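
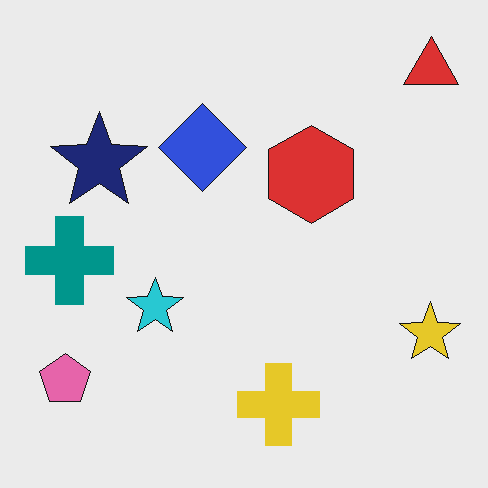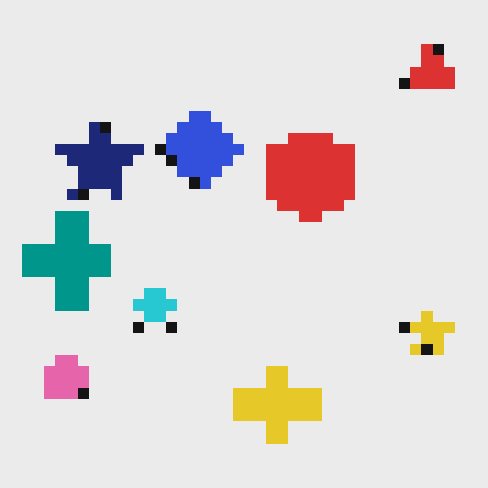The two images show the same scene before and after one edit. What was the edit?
Heavily pixelated into large blocks.

Shapes are reduced to large square blocks; fine edges and outlines are lost — a downscale-then-upscale (mosaic) effect.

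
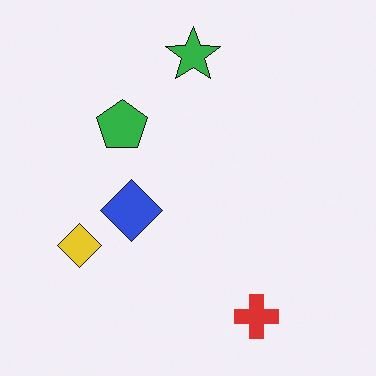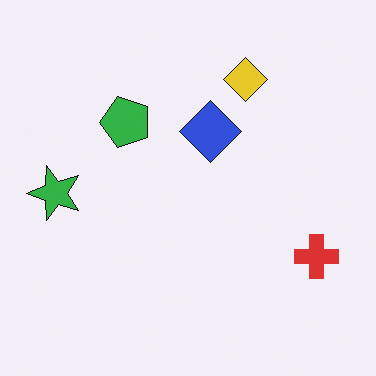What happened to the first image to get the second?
It was transposed (reflected across the top-left ↔ bottom-right diagonal).

Shapes have swapped their row and column positions — what was in the top-right is now in the bottom-left — a diagonal reflection.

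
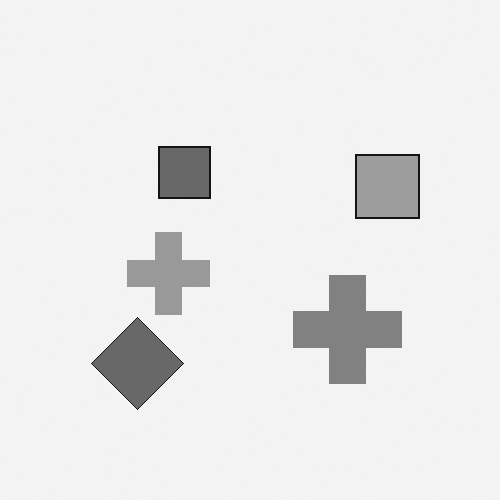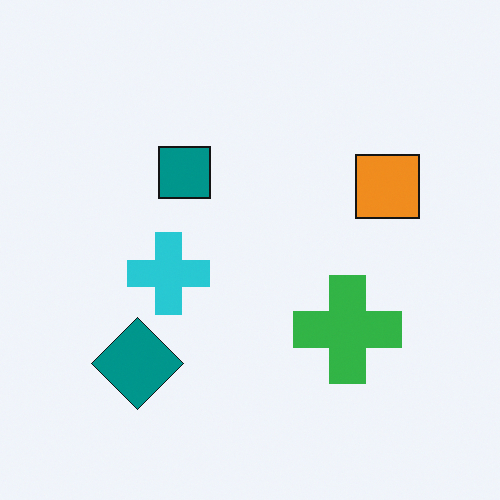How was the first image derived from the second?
This is the original image converted to grayscale.

All color is removed — every shape is now a shade of grey.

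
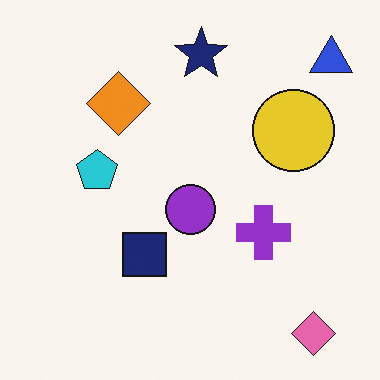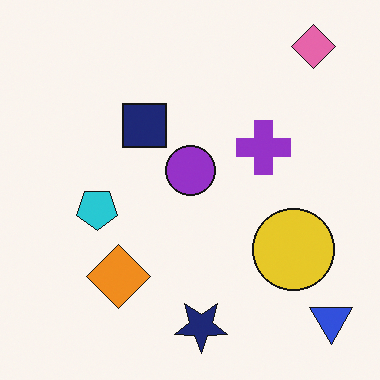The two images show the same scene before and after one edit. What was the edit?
The image was flipped vertically (top ↔ bottom).

The pink diamond is in the bottom-right of the first image and the top-right of the second — shapes on opposite sides of the horizontal midline have swapped in a mirror flip.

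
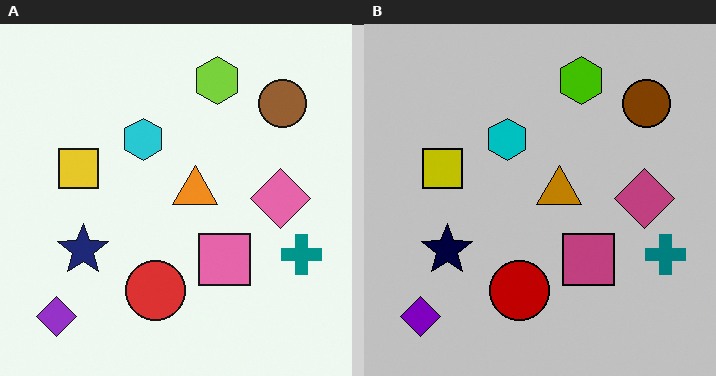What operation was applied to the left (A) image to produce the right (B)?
The image was aggressively posterized.

Each flat color has snapped to a coarser quantized level — most visibly, the near-white background has dropped to a flat grey.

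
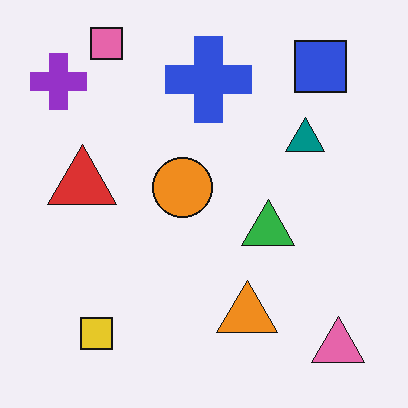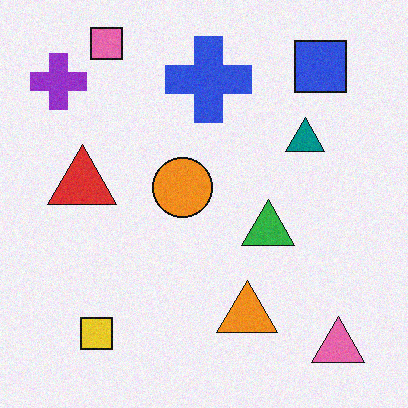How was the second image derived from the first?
The second image is the first degraded with light additive noise.

Random speckle covers the whole image, including the flat background.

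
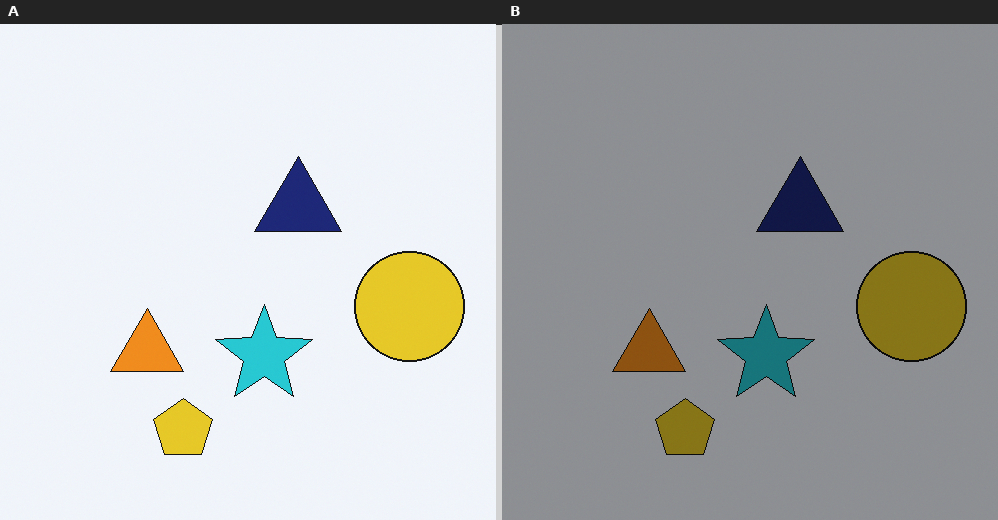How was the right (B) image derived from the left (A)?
The transformation is: darkened a lot.

Every pixel — background and shapes alike — is uniformly darkened.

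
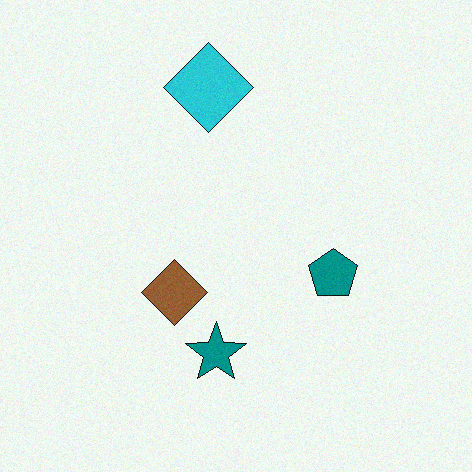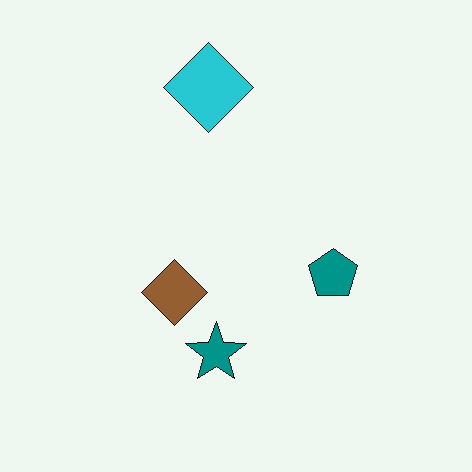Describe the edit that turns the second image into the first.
The image was degraded with a light layer of grain.

Random speckle covers the whole image, including the flat background.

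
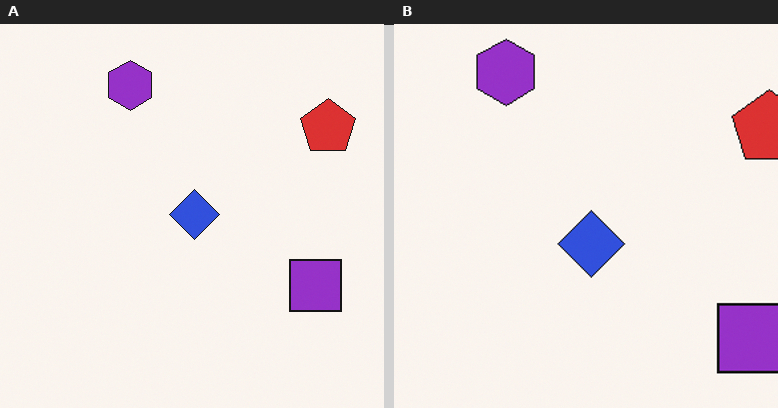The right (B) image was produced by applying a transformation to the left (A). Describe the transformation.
This is the original image cropped slightly and scaled back up.

The visible shapes are larger and the field of view is narrower; shapes near the original edges may be partly or wholly outside the frame — a crop-and-rescale.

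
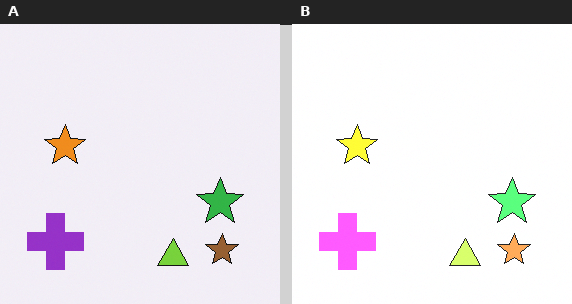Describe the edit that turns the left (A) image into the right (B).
The image was substantially brightened.

Every pixel — background and shapes alike — is uniformly brightened.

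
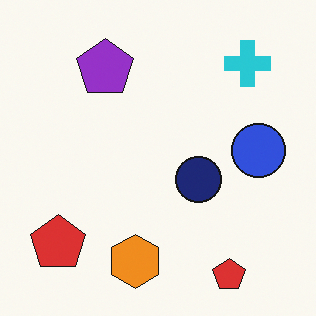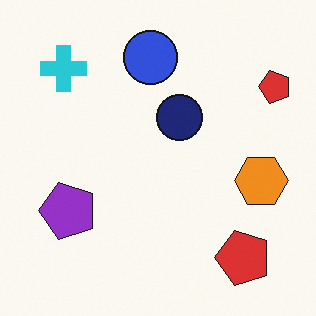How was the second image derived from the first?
This is the original image rotated 90° counter-clockwise.

The cyan cross sits in the top-right of the first image and the top-left of the second — consistent with a whole-image 90° counter-clockwise rotation.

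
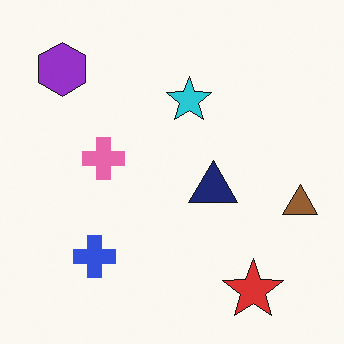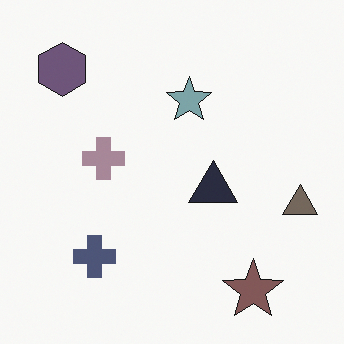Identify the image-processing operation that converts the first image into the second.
The second image is the first made much more muted (saturation change).

All colors are more muted and greyish — a global saturation change.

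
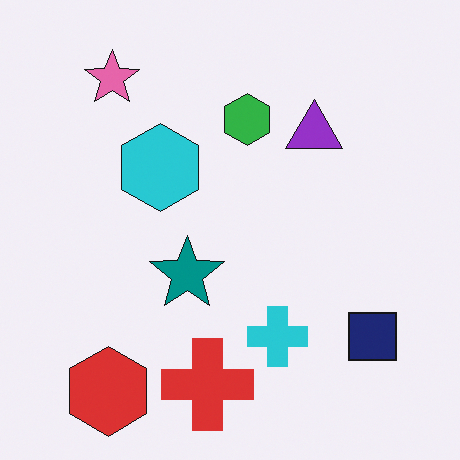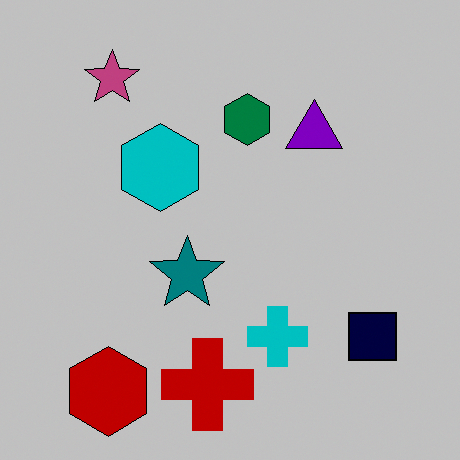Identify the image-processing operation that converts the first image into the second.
This is the original image aggressively posterized.

Each flat color has snapped to a coarser quantized level — most visibly, the near-white background has dropped to a flat grey.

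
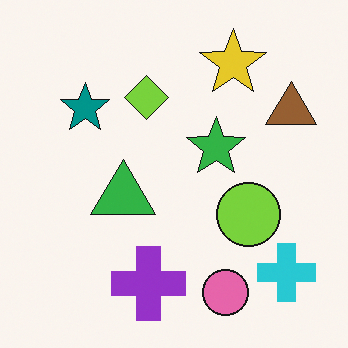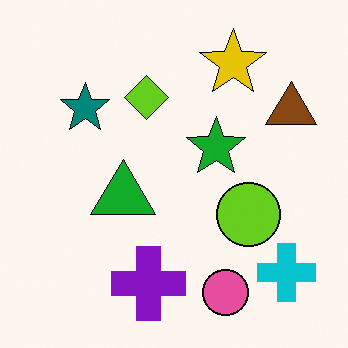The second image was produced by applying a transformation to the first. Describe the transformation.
The second image is the first given slightly increased contrast.

Tones are pushed away from mid-grey across the whole image — a global contrast change.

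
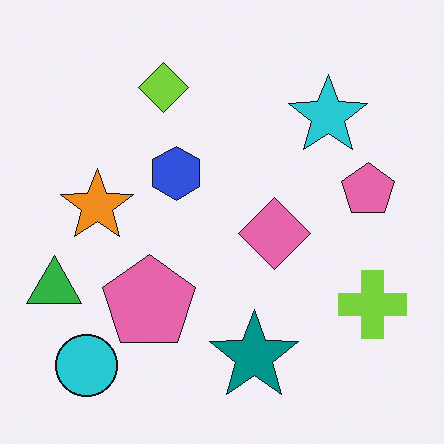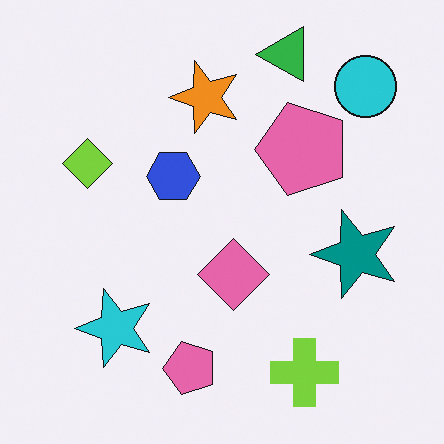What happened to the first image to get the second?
This is the original image transposed (reflected across the top-left ↔ bottom-right diagonal).

Shapes have swapped their row and column positions — what was in the top-right is now in the bottom-left — a diagonal reflection.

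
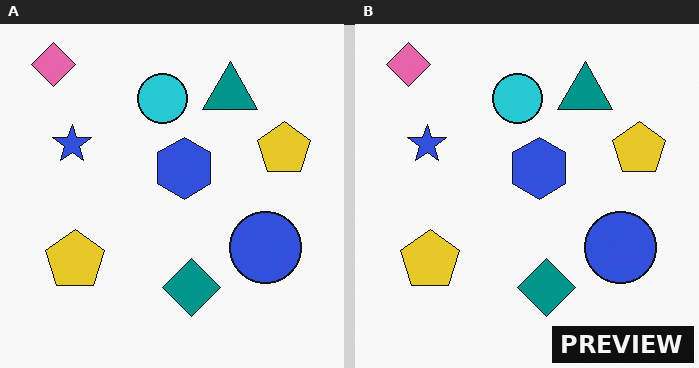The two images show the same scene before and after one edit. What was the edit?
This is the original image watermarked with the text "PREVIEW" in the lower-right corner.

A dark label reading "PREVIEW" appears in the lower-right corner.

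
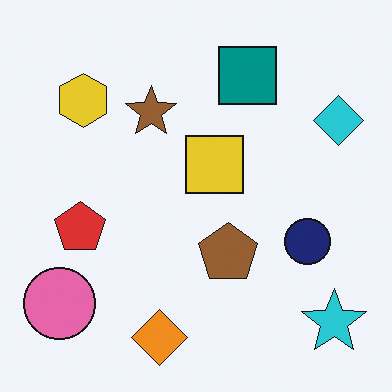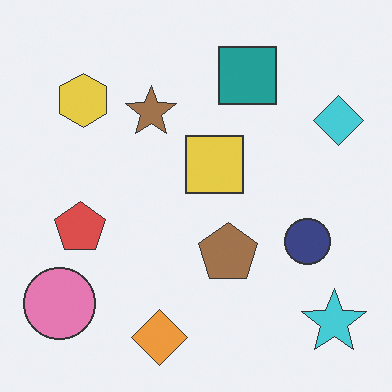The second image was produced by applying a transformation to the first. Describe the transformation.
The second image is the first given slightly reduced contrast.

Tones are pushed toward mid-grey across the whole image — a global contrast change.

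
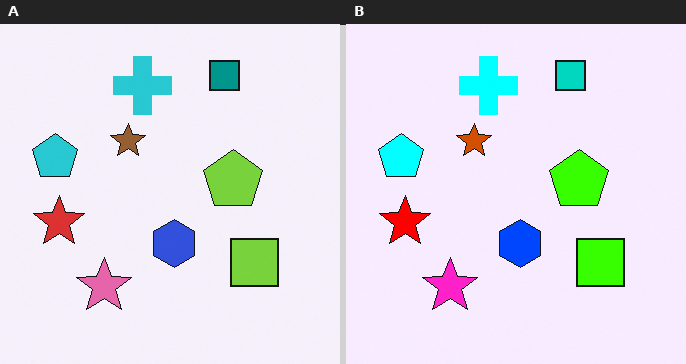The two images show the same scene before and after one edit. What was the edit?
It was heavily oversaturated.

All colors are more vivid — a global saturation change.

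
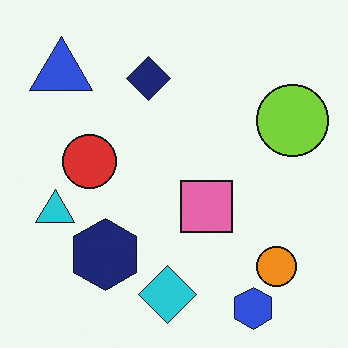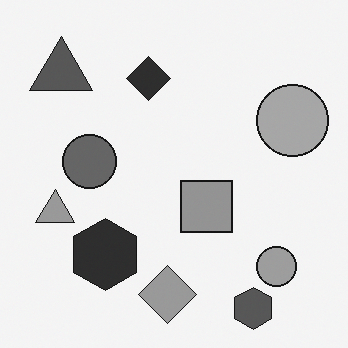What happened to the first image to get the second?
The image was converted to grayscale.

All color is removed — every shape is now a shade of grey.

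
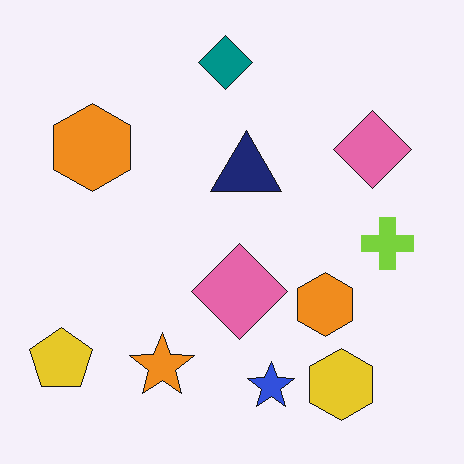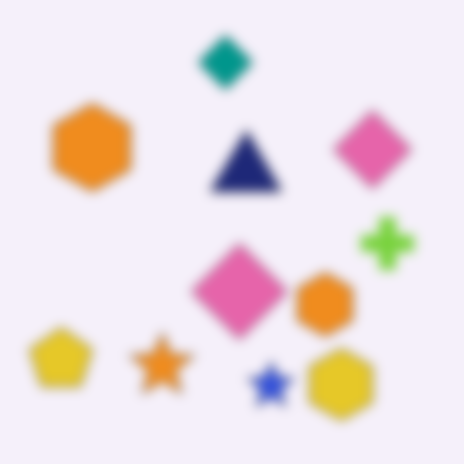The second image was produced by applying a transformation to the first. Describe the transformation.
The second image is the first heavily blurred.

Shape edges and outlines are uniformly softened across the whole image.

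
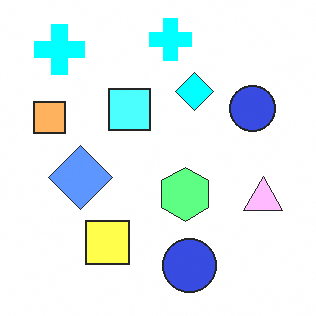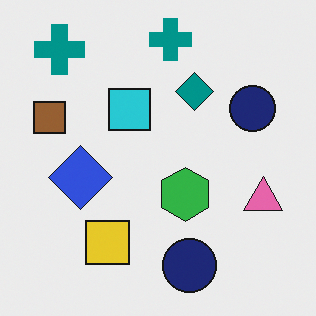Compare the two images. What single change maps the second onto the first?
The transformation is: substantially brightened.

Every pixel — background and shapes alike — is uniformly brightened.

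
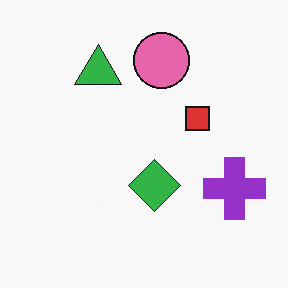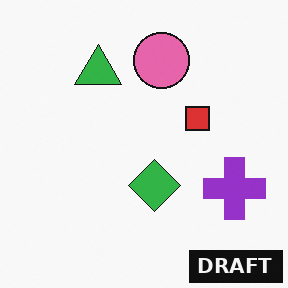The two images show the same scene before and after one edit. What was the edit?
Watermarked with the text "DRAFT" in the lower-right corner.

A dark label reading "DRAFT" appears in the lower-right corner.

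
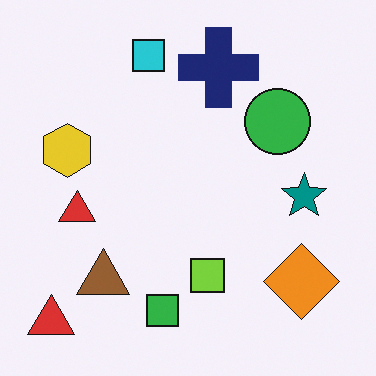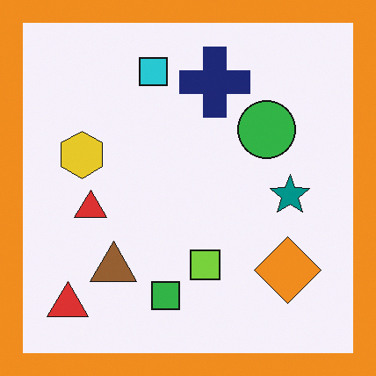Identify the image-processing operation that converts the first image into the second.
The image was framed with a orange border.

A solid orange frame runs around the edge of the second image, with the content slightly shrunk inside it.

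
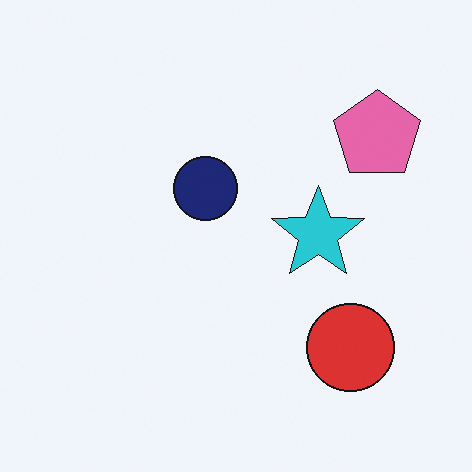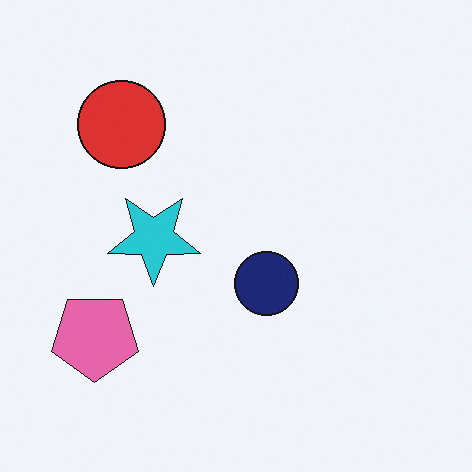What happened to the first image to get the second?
The image was rotated 180°.

The pink pentagon sits in the top-right of the first image and the bottom-left of the second — consistent with a whole-image 180° rotation.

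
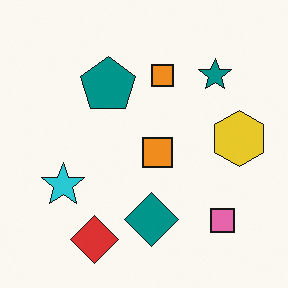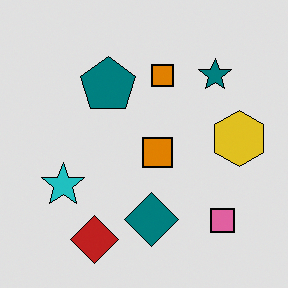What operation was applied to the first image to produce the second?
The transformation is: posterized to a reduced palette.

Each flat color has snapped to a coarser quantized level — most visibly, the near-white background has dropped to a flat grey.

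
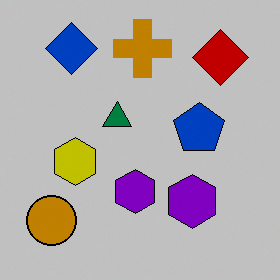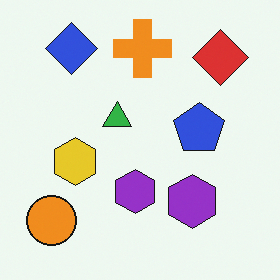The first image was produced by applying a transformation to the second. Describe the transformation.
Aggressively posterized.

Each flat color has snapped to a coarser quantized level — most visibly, the near-white background has dropped to a flat grey.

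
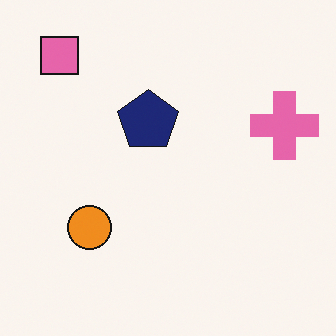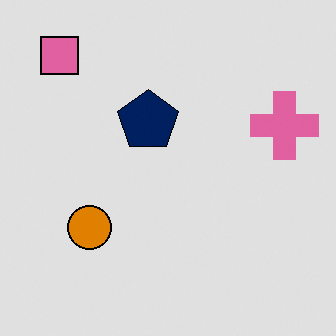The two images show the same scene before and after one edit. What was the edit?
It was posterized to a reduced palette.

Each flat color has snapped to a coarser quantized level — most visibly, the near-white background has dropped to a flat grey.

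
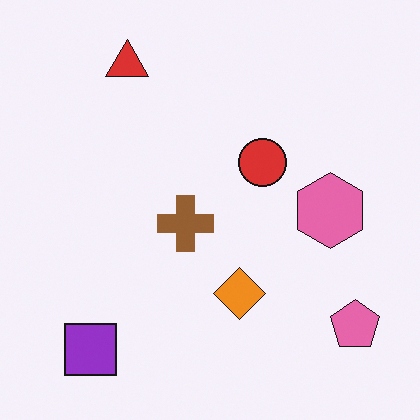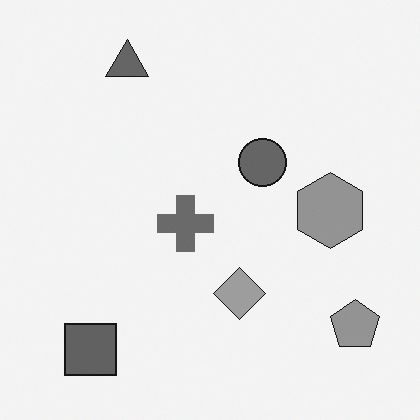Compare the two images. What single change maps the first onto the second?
It was converted to grayscale.

All color is removed — every shape is now a shade of grey.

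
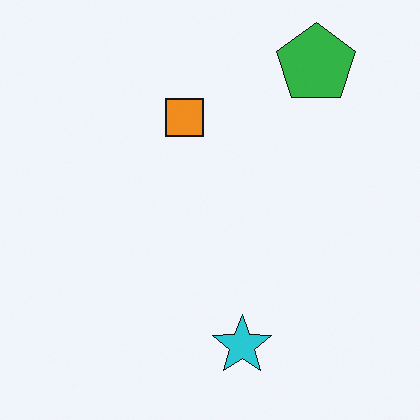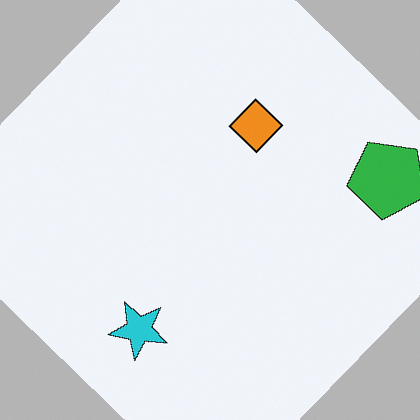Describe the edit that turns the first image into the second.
This is the original image rotated clockwise by a large amount — several tens of degrees.

Every shape is tilted by the same angle and the image corners show triangular fill wedges — a whole-image rotation by a non-right angle.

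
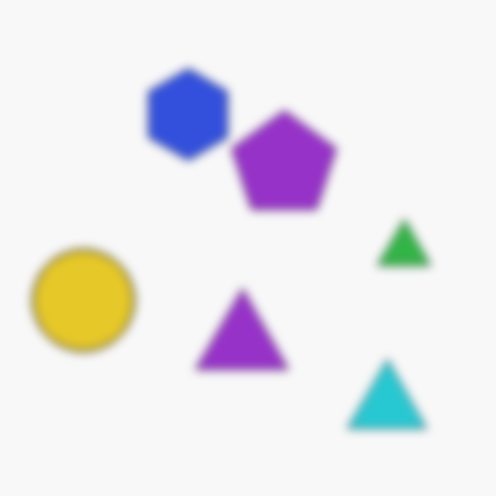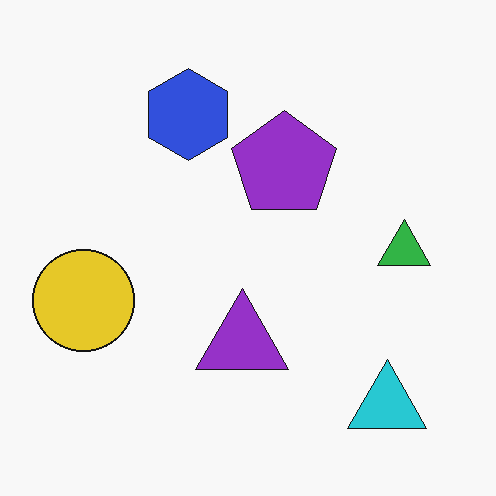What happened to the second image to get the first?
The first image is the second moderately blurred.

Shape edges and outlines are uniformly softened across the whole image.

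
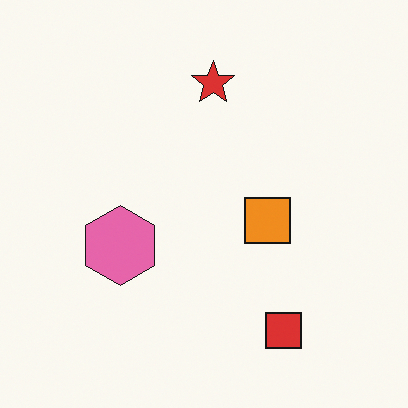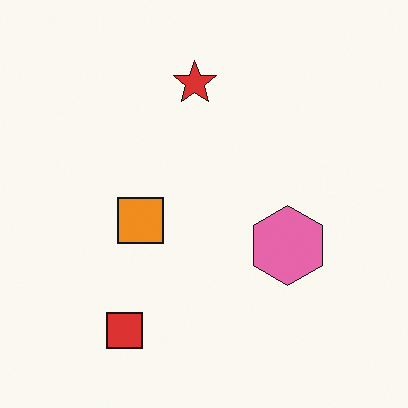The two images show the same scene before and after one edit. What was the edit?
It was flipped horizontally (left ↔ right).

The pink hexagon is in the left of the first image and the right of the second — shapes on opposite sides of the vertical midline have swapped in a mirror flip.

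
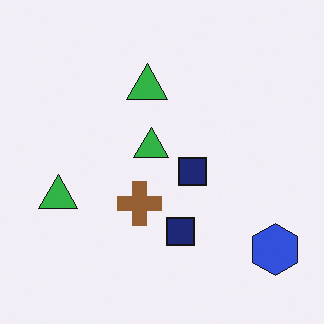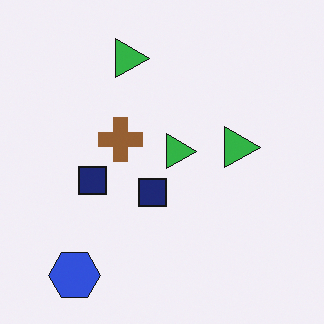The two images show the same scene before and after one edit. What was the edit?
The second image is the first rotated 90° clockwise.

The blue hexagon sits in the bottom-right of the first image and the bottom-left of the second — consistent with a whole-image 90° clockwise rotation.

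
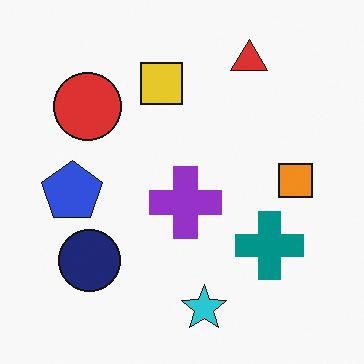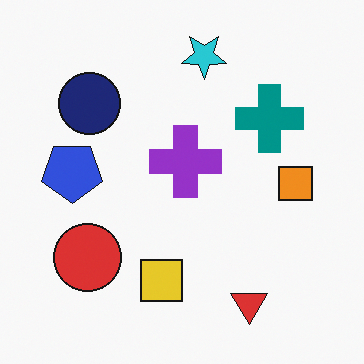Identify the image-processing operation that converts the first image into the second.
The transformation is: flipped vertically (top ↔ bottom).

The cyan star is in the bottom of the first image and the top of the second — shapes on opposite sides of the horizontal midline have swapped in a mirror flip.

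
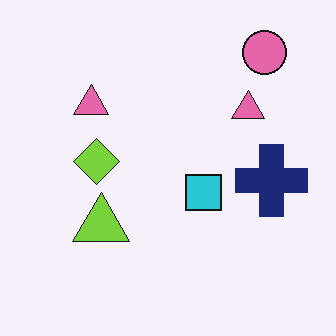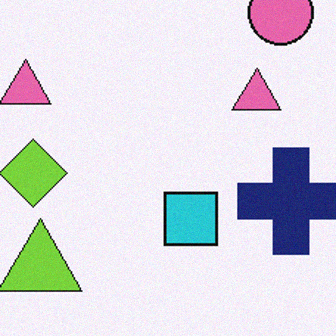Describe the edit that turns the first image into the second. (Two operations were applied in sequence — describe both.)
This is the original image cropped to a modestly smaller region and rescaled, then degraded with a light layer of grain.

The visible shapes are larger and the field of view is narrower; shapes near the original edges may be partly or wholly outside the frame — a crop-and-rescale. Random speckle covers the whole image, including the flat background.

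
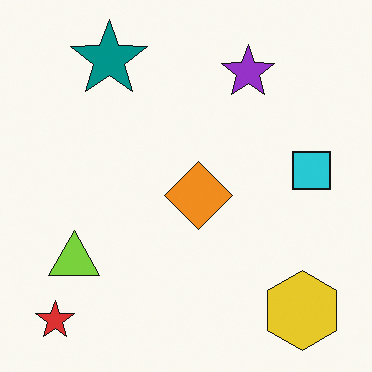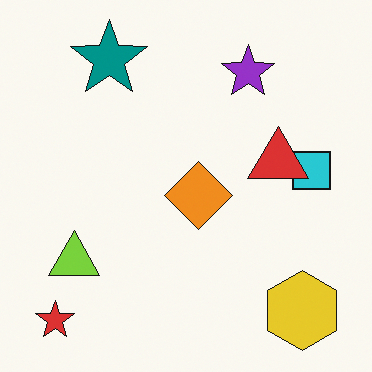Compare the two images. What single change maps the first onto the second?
Overlaid with an additional red triangle.

A red triangle appears in the second image that is absent from the first.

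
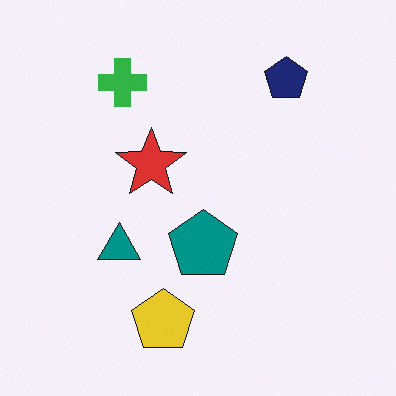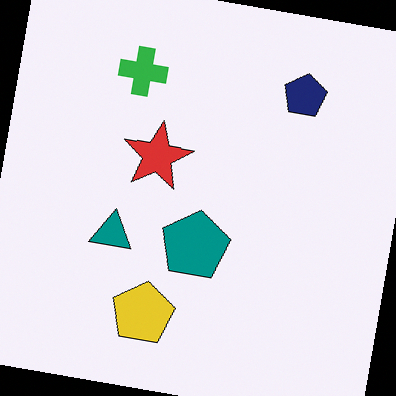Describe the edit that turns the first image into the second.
The image was rotated clockwise by a few degrees.

Every shape is tilted by the same angle and the image corners show triangular fill wedges — a whole-image rotation by a non-right angle.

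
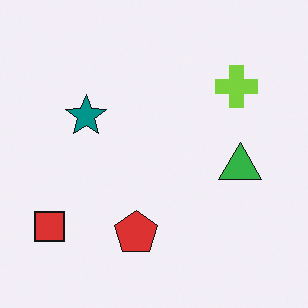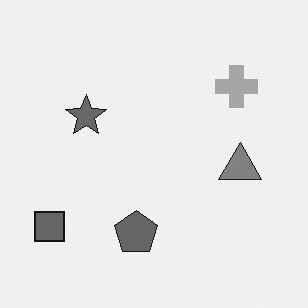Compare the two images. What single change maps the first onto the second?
It was converted to grayscale.

All color is removed — every shape is now a shade of grey.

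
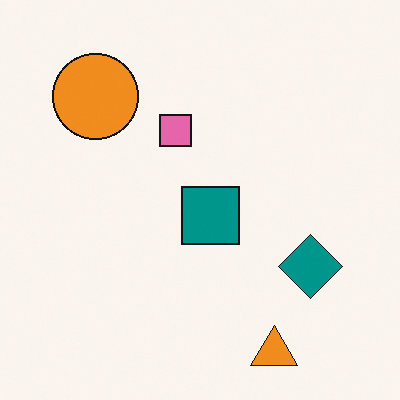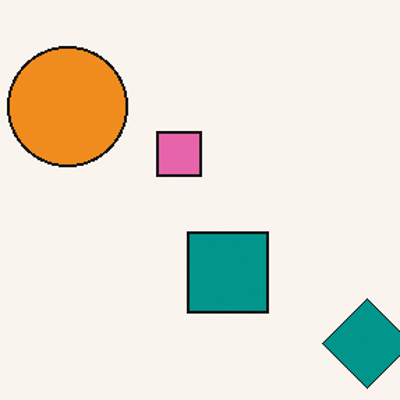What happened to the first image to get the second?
The transformation is: cropped to a modestly smaller region and rescaled.

The visible shapes are larger and the field of view is narrower; shapes near the original edges may be partly or wholly outside the frame — a crop-and-rescale.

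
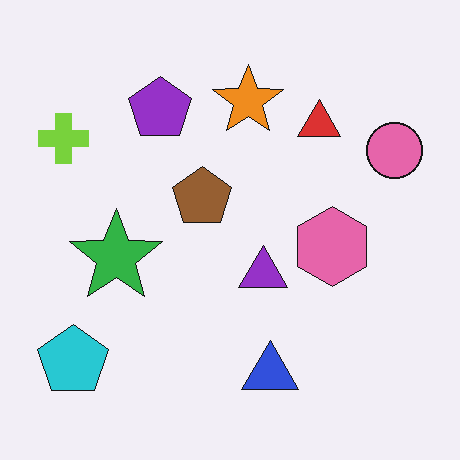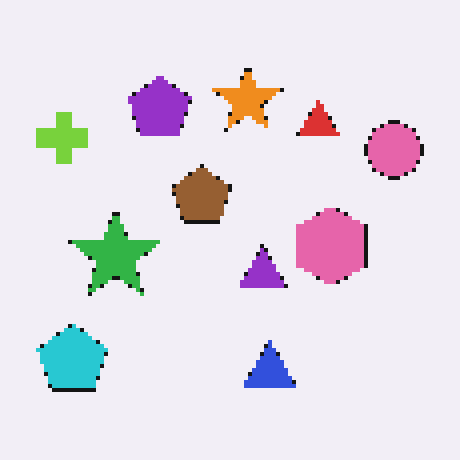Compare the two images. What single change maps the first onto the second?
This is the original image lightly pixelated (a mild mosaic effect).

Shapes are reduced to large square blocks; fine edges and outlines are lost — a downscale-then-upscale (mosaic) effect.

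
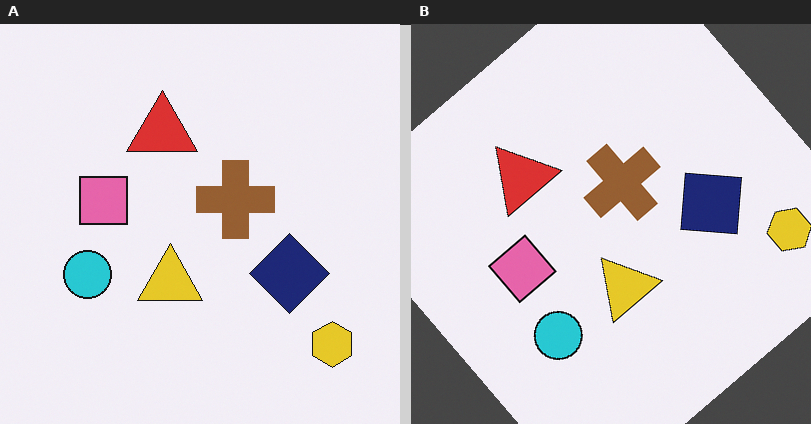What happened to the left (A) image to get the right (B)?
The right (B) image is the left (A) rotated counter-clockwise by a large amount — several tens of degrees.

Every shape is tilted by the same angle and the image corners show triangular fill wedges — a whole-image rotation by a non-right angle.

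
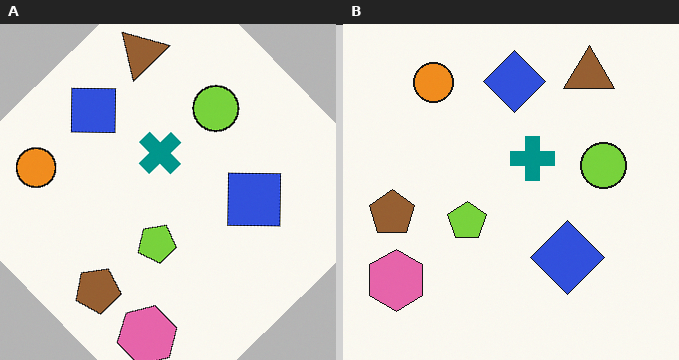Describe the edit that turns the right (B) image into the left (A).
It was rotated counter-clockwise by a large amount — several tens of degrees.

Every shape is tilted by the same angle and the image corners show triangular fill wedges — a whole-image rotation by a non-right angle.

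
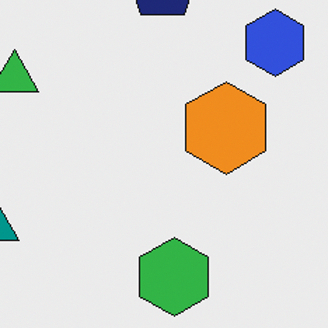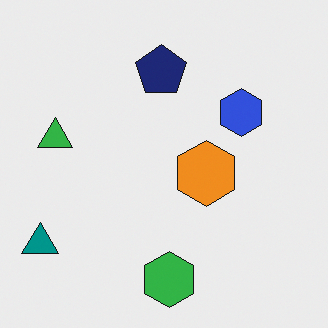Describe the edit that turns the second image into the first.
The image was cropped slightly and scaled back up.

The visible shapes are larger and the field of view is narrower; shapes near the original edges may be partly or wholly outside the frame — a crop-and-rescale.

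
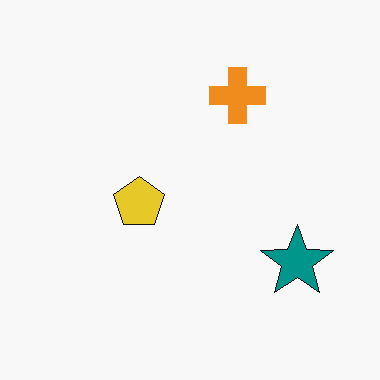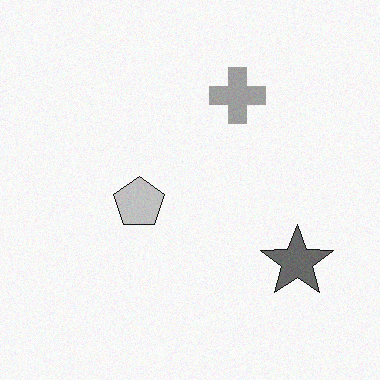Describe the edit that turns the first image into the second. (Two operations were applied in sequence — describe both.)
The transformation is: converted to grayscale, then degraded with subtle gaussian noise.

All color is removed — every shape is now a shade of grey. Random speckle covers the whole image, including the flat background.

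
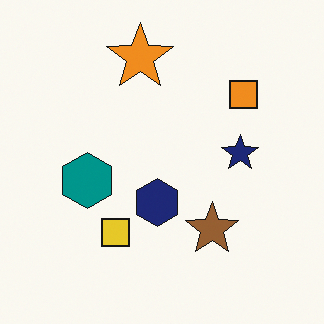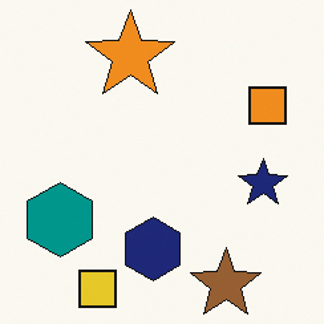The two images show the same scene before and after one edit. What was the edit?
It was cropped to a modestly smaller region and rescaled.

The visible shapes are larger and the field of view is narrower; shapes near the original edges may be partly or wholly outside the frame — a crop-and-rescale.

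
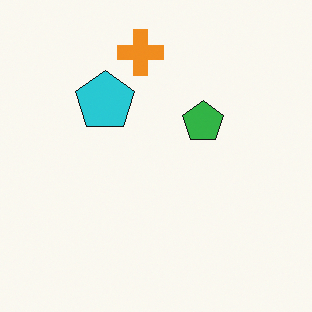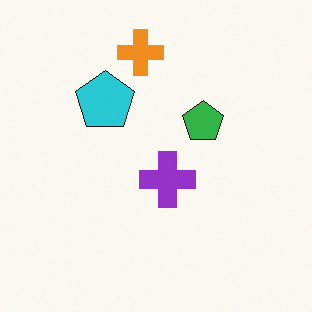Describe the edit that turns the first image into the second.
Overlaid with an additional purple cross.

A purple cross appears in the second image that is absent from the first.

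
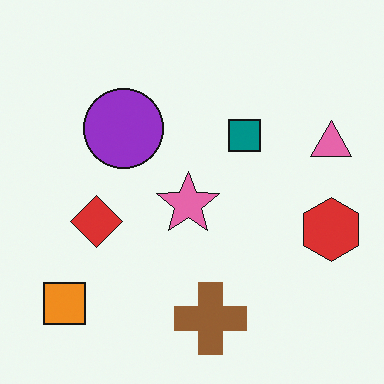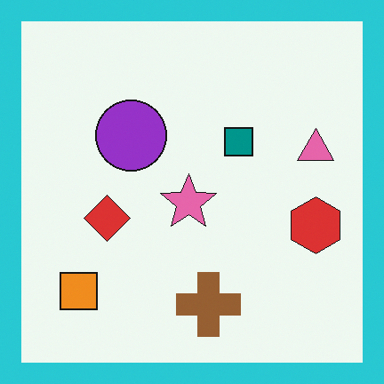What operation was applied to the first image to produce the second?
Framed with a cyan border.

A solid cyan frame runs around the edge of the second image, with the content slightly shrunk inside it.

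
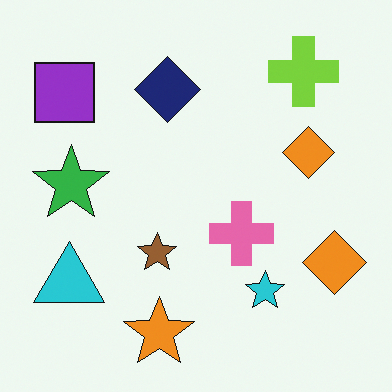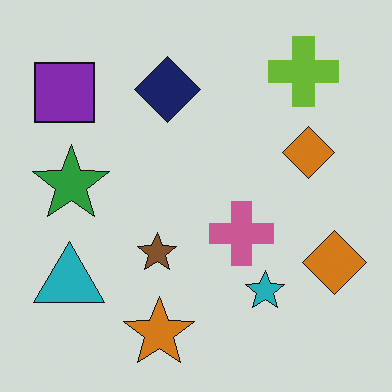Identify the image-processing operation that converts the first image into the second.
It was slightly darkened.

Every pixel — background and shapes alike — is uniformly darkened.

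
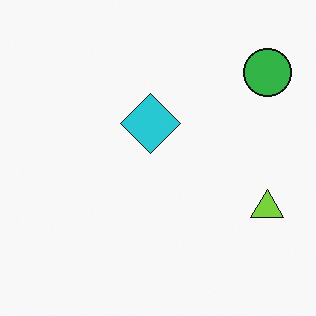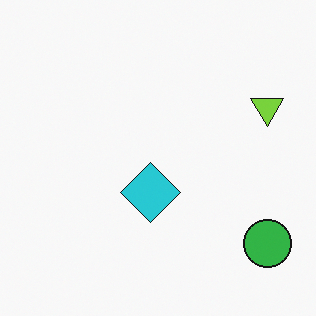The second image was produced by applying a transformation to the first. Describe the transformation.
The image was flipped vertically (top ↔ bottom).

The green circle is in the top-right of the first image and the bottom-right of the second — shapes on opposite sides of the horizontal midline have swapped in a mirror flip.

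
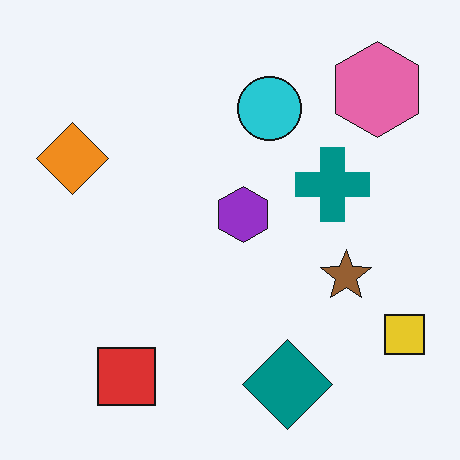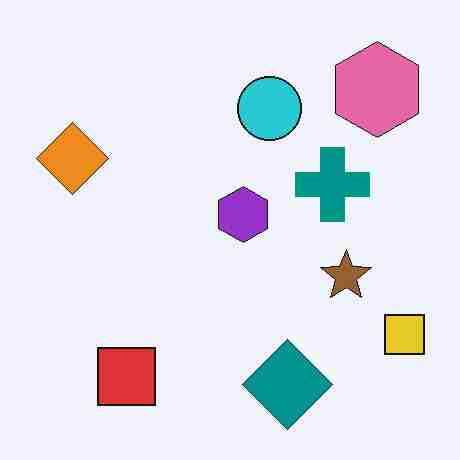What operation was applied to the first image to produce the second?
The image was heavily JPEG-compressed with obvious blocking artifacts.

Blocky 8×8 compression artifacts appear around shape edges and the flat background shows ringing — characteristic JPEG degradation.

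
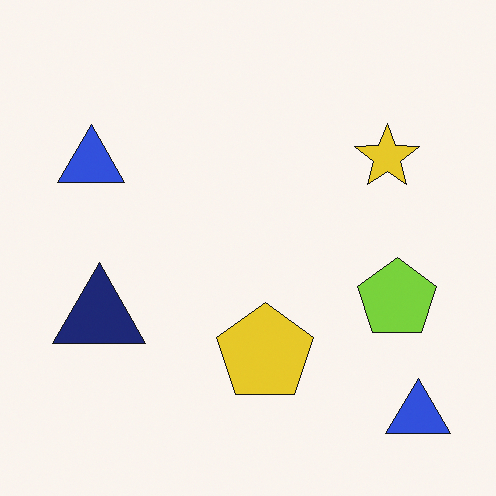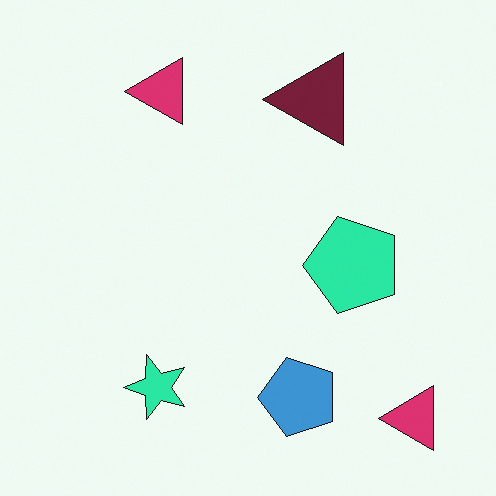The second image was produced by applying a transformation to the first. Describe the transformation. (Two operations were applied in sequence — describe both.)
Transposed (reflected across the top-left ↔ bottom-right diagonal), then hue-shifted through roughly a third of the color wheel.

Shapes have swapped their row and column positions — what was in the top-right is now in the bottom-left — a diagonal reflection. Every shape's color has rotated by the same amount around the hue wheel — a uniform hue shift.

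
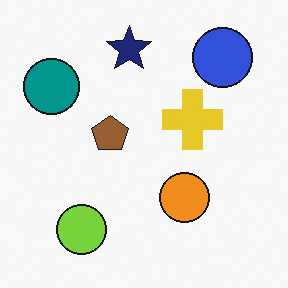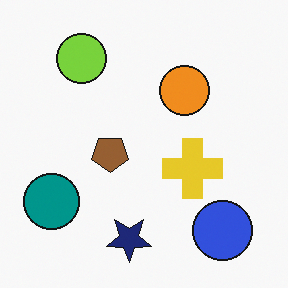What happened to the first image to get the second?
This is the original image flipped vertically (top ↔ bottom).

The navy star is in the top of the first image and the bottom of the second — shapes on opposite sides of the horizontal midline have swapped in a mirror flip.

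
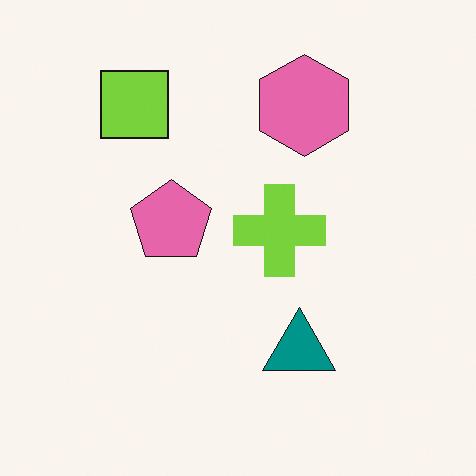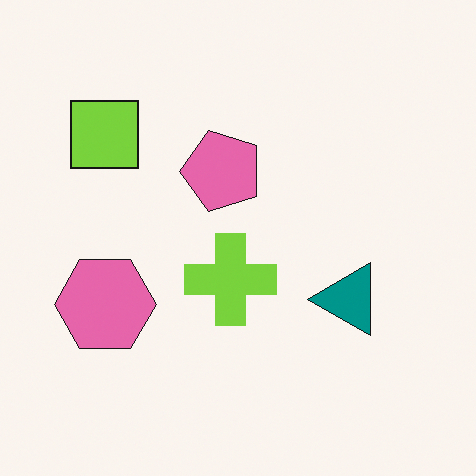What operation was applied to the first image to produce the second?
It was transposed (reflected across the top-left ↔ bottom-right diagonal).

Shapes have swapped their row and column positions — what was in the top-right is now in the bottom-left — a diagonal reflection.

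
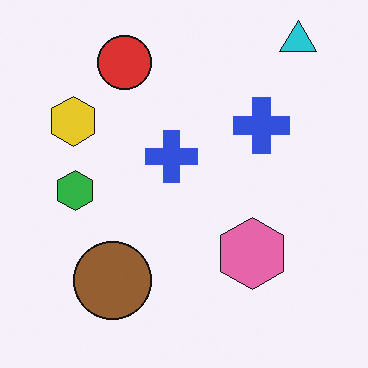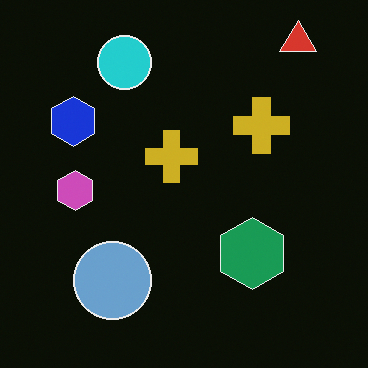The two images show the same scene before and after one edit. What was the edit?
This is the original image color-inverted (negative).

The light background has become dark and every shape's color is its complement — a photographic negative.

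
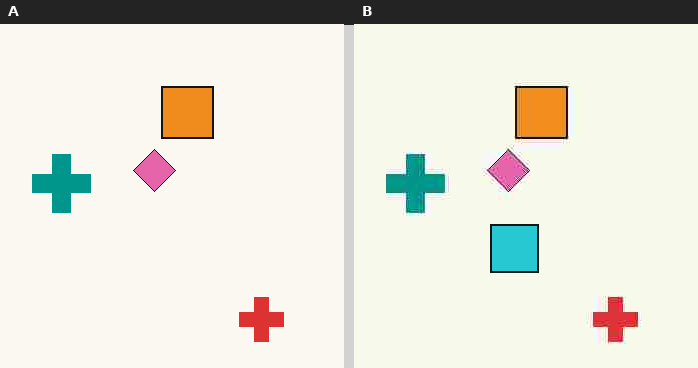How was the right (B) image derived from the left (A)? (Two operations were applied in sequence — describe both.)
The transformation is: heavily JPEG-compressed with obvious blocking artifacts, then overlaid with an additional cyan square.

Blocky 8×8 compression artifacts appear around shape edges and the flat background shows ringing — characteristic JPEG degradation. A cyan square appears in the right (B) image that is absent from the left (A).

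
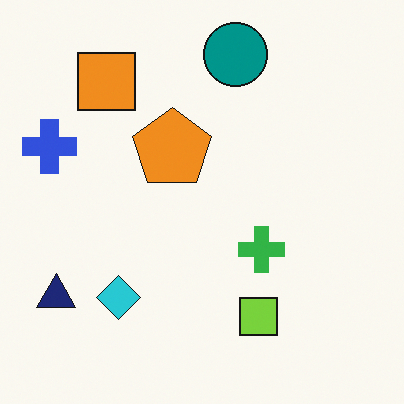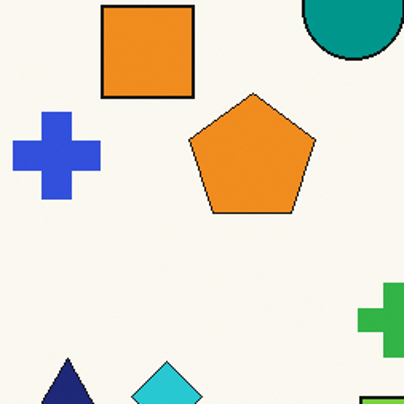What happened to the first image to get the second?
It was cropped to a modestly smaller region and rescaled.

The visible shapes are larger and the field of view is narrower; shapes near the original edges may be partly or wholly outside the frame — a crop-and-rescale.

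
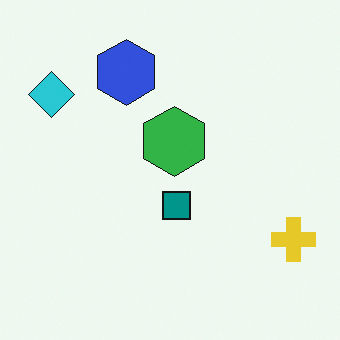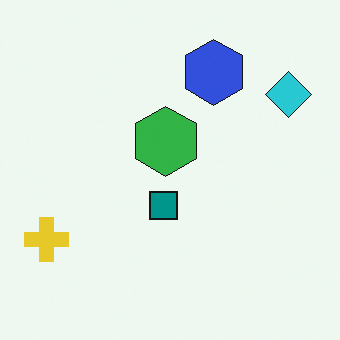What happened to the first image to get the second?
The second image is the first flipped horizontally (left ↔ right).

The yellow cross is in the bottom-right of the first image and the bottom-left of the second — shapes on opposite sides of the vertical midline have swapped in a mirror flip.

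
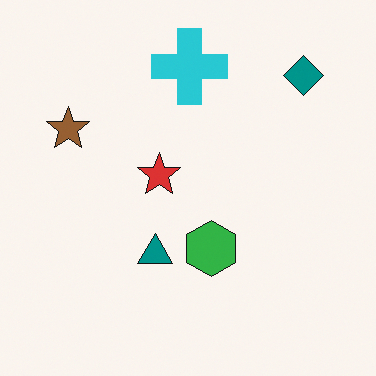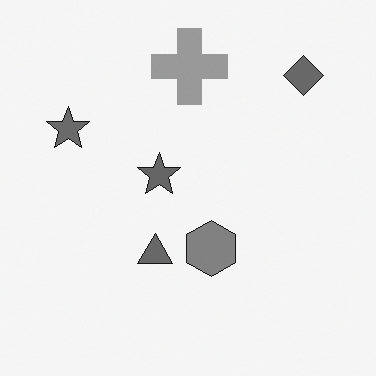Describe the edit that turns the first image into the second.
The transformation is: converted to grayscale.

All color is removed — every shape is now a shade of grey.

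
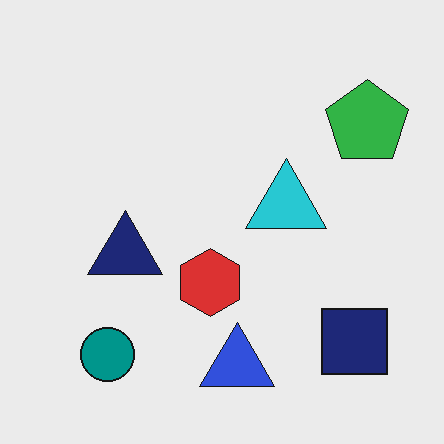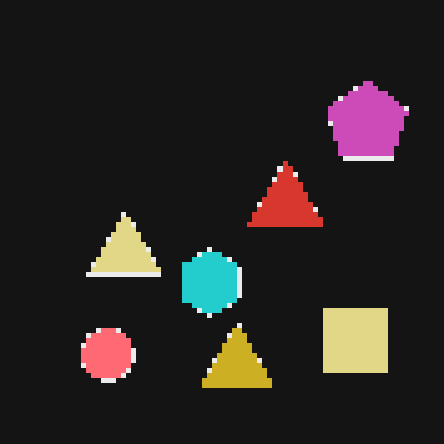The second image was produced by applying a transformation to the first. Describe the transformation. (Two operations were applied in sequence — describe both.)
The second image is the first color-inverted (negative), then lightly pixelated (a mild mosaic effect).

The light background has become dark and every shape's color is its complement — a photographic negative. Shapes are reduced to large square blocks; fine edges and outlines are lost — a downscale-then-upscale (mosaic) effect.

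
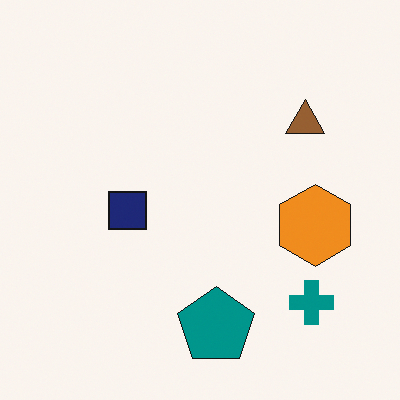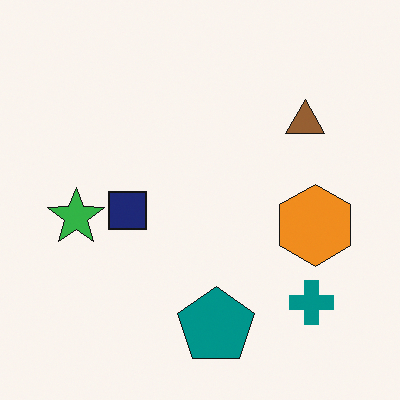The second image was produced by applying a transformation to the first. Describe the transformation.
The transformation is: overlaid with an additional green star.

A green star appears in the second image that is absent from the first.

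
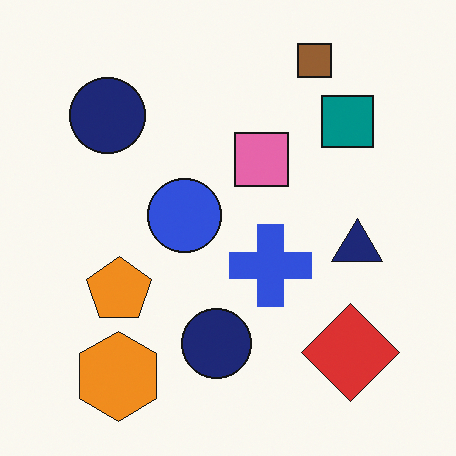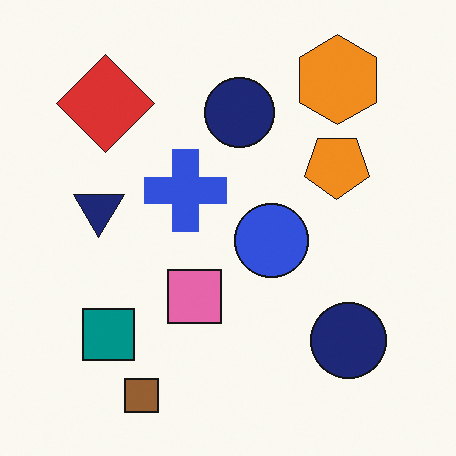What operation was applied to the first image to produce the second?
The second image is the first rotated 180°.

The brown square sits in the top-right of the first image and the bottom-left of the second — consistent with a whole-image 180° rotation.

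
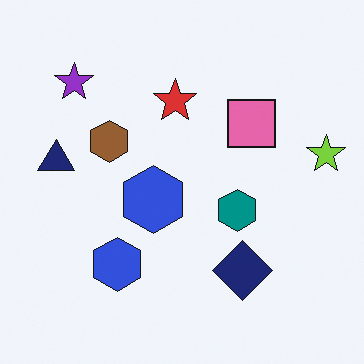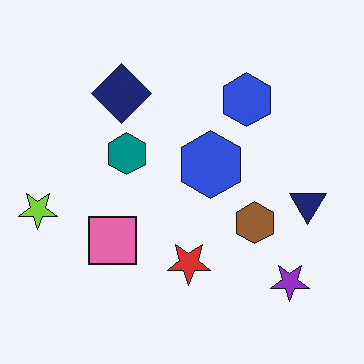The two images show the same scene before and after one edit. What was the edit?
The second image is the first rotated 180°.

The purple star sits in the top-left of the first image and the bottom-right of the second — consistent with a whole-image 180° rotation.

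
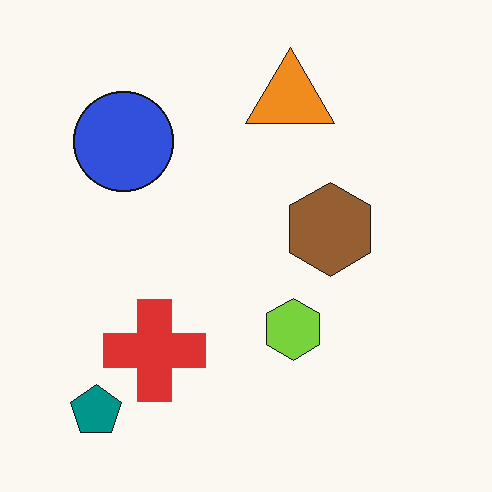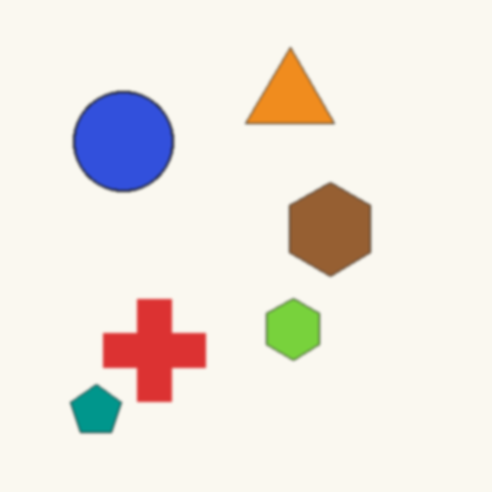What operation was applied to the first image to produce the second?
The transformation is: slightly softened.

Shape edges and outlines are uniformly softened across the whole image.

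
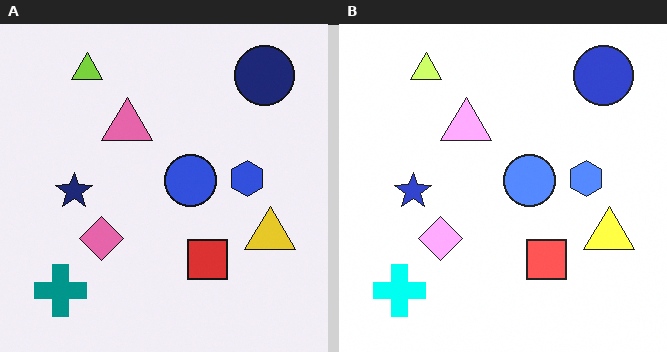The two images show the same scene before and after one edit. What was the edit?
Noticeably brightened.

Every pixel — background and shapes alike — is uniformly brightened.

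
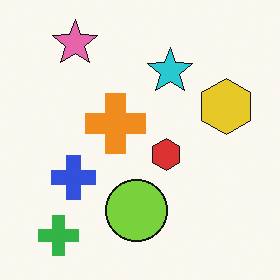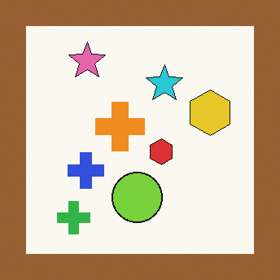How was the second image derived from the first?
The transformation is: framed with a brown border.

A solid brown frame runs around the edge of the second image, with the content slightly shrunk inside it.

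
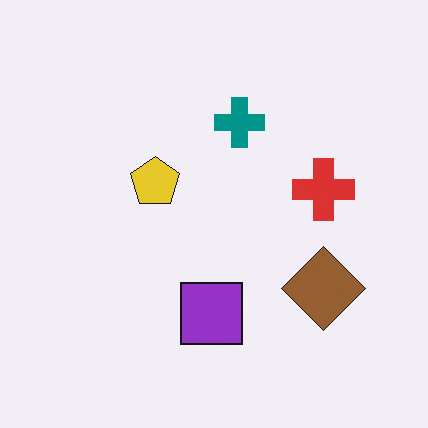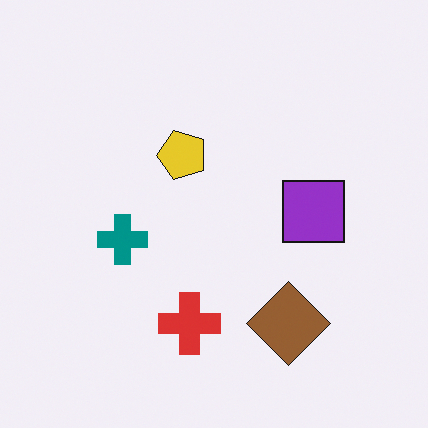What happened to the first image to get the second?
This is the original image transposed (reflected across the top-left ↔ bottom-right diagonal).

Shapes have swapped their row and column positions — what was in the top-right is now in the bottom-left — a diagonal reflection.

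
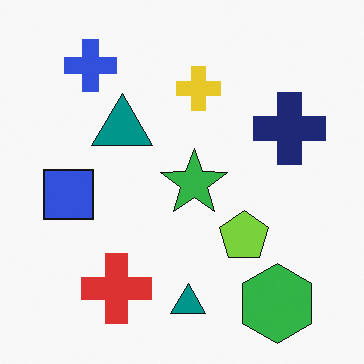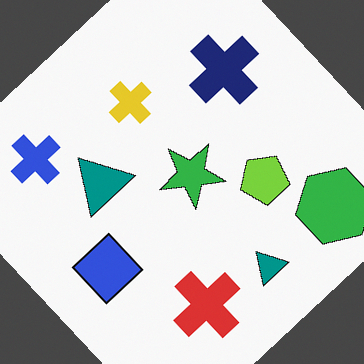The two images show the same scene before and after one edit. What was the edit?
This is the original image rotated counter-clockwise by a large amount — several tens of degrees.

Every shape is tilted by the same angle and the image corners show triangular fill wedges — a whole-image rotation by a non-right angle.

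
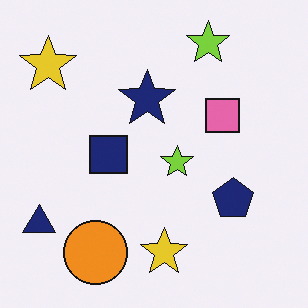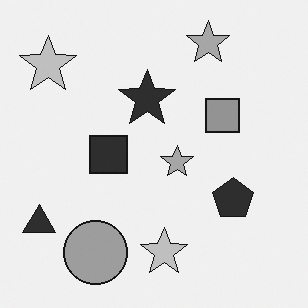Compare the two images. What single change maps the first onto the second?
The transformation is: converted to grayscale.

All color is removed — every shape is now a shade of grey.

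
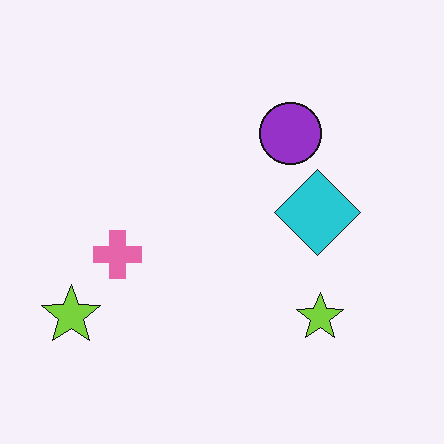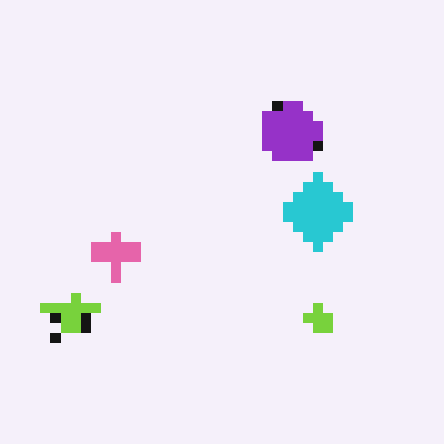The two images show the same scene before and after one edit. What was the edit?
This is the original image coarsely pixelated.

Shapes are reduced to large square blocks; fine edges and outlines are lost — a downscale-then-upscale (mosaic) effect.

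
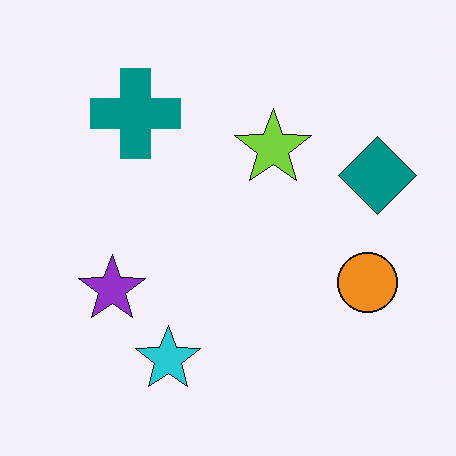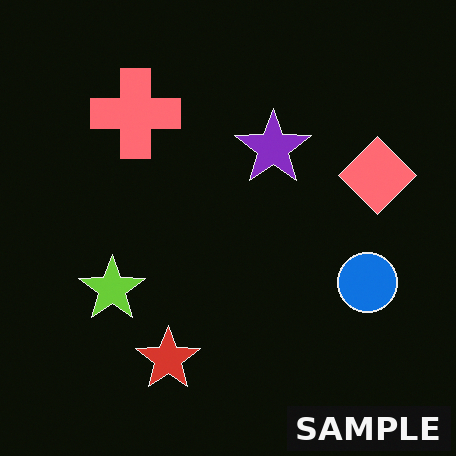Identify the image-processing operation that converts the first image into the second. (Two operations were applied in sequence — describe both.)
It was color-inverted (negative), then watermarked with the text "SAMPLE" in the lower-right corner.

The light background has become dark and every shape's color is its complement — a photographic negative. A dark label reading "SAMPLE" appears in the lower-right corner.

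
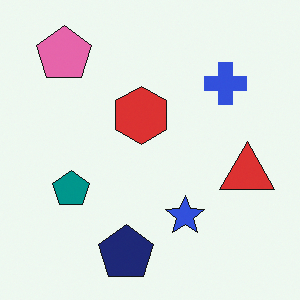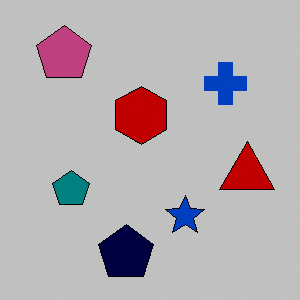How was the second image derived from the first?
The image was aggressively posterized.

Each flat color has snapped to a coarser quantized level — most visibly, the near-white background has dropped to a flat grey.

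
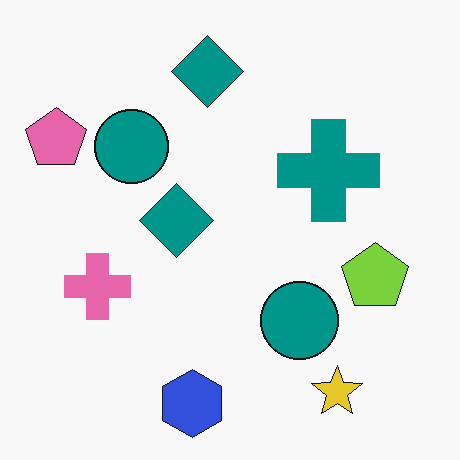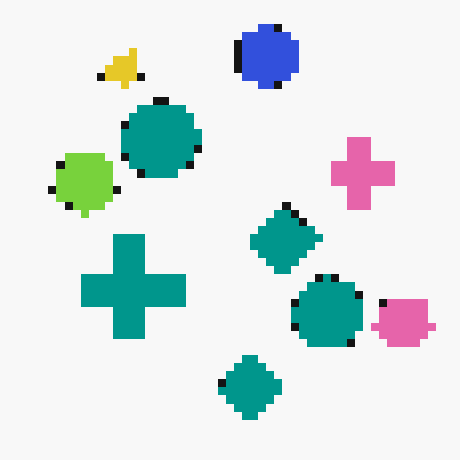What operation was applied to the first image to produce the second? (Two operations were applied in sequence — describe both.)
Rotated 180°, then pixelated into visible square blocks.

The pink pentagon sits in the top-left of the first image and the bottom-right of the second — consistent with a whole-image 180° rotation. Shapes are reduced to large square blocks; fine edges and outlines are lost — a downscale-then-upscale (mosaic) effect.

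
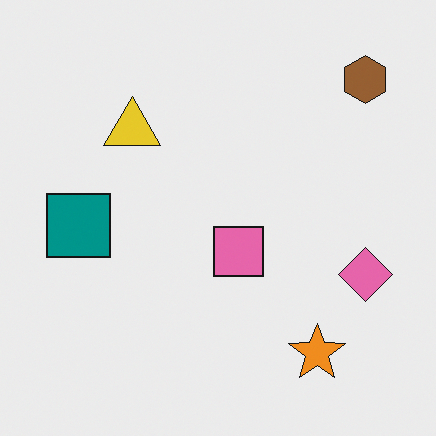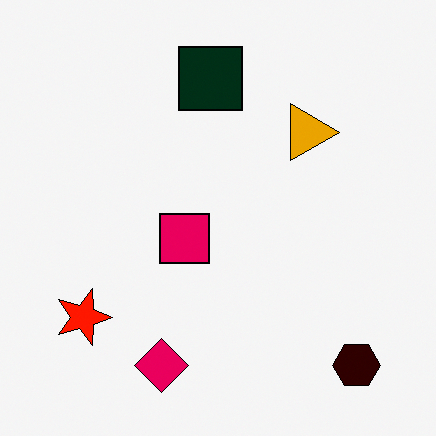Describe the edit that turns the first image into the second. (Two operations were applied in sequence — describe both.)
This is the original image rotated 90° clockwise, then given much higher contrast.

The brown hexagon sits in the top-right of the first image and the bottom-right of the second — consistent with a whole-image 90° clockwise rotation. Tones are pushed away from mid-grey across the whole image — a global contrast change.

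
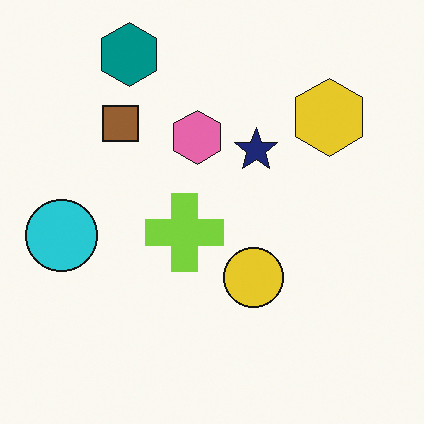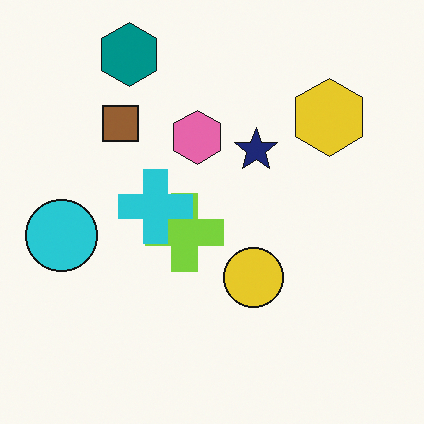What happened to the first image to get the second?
Overlaid with an additional cyan cross.

A cyan cross appears in the second image that is absent from the first.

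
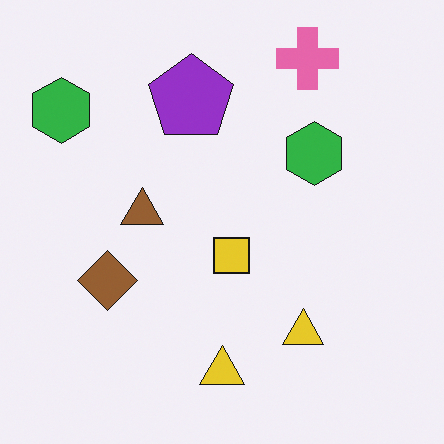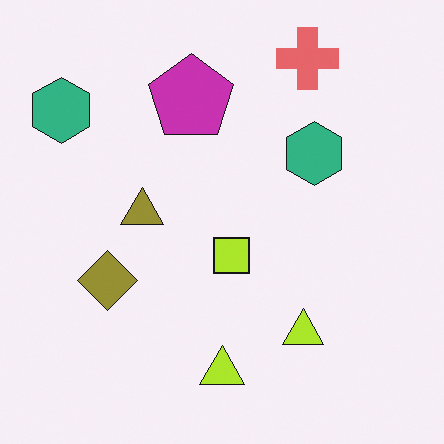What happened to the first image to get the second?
The second image is the first hue-shifted by a small amount.

Every shape's color has rotated by the same amount around the hue wheel — a uniform hue shift.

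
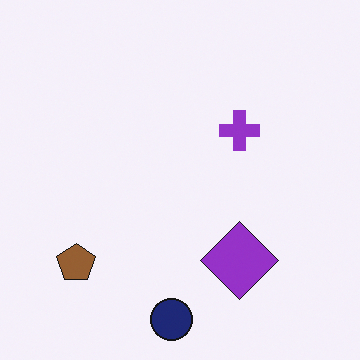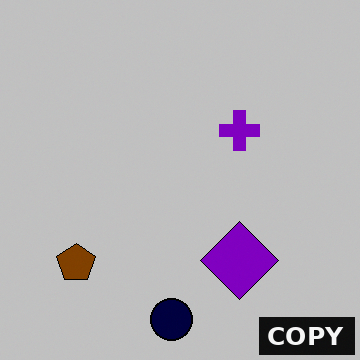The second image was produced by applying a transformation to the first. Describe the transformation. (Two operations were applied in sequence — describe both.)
The second image is the first aggressively posterized, then watermarked with the text "COPY" in the lower-right corner.

Each flat color has snapped to a coarser quantized level — most visibly, the near-white background has dropped to a flat grey. A dark label reading "COPY" appears in the lower-right corner.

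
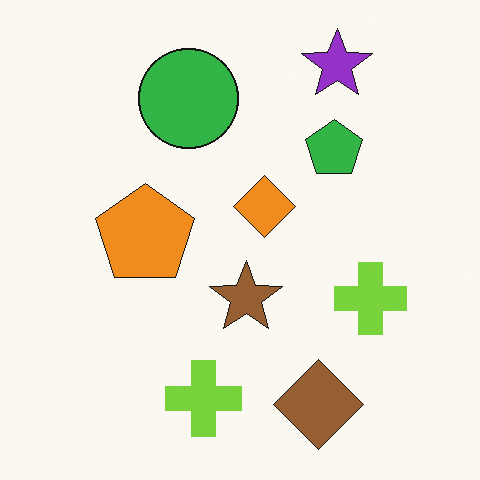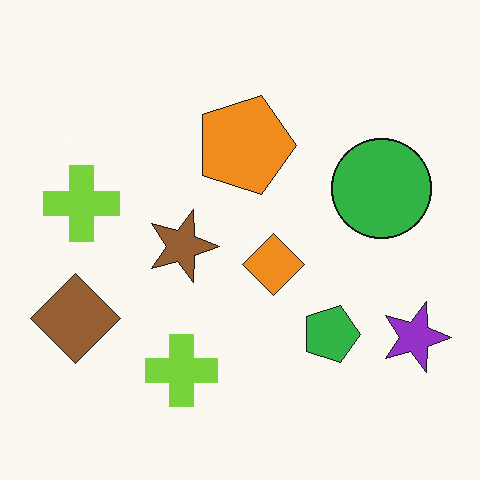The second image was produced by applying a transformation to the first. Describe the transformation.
The second image is the first rotated 90° clockwise.

The purple star sits in the top-right of the first image and the bottom-right of the second — consistent with a whole-image 90° clockwise rotation.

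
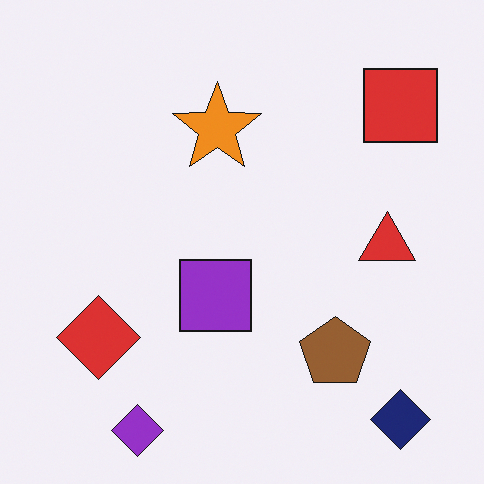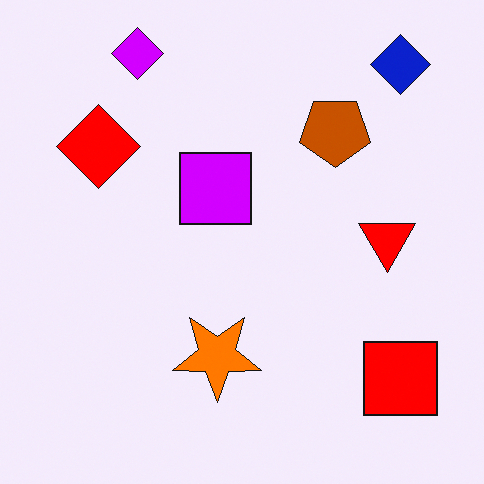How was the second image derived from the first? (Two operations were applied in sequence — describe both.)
The second image is the first made much more vivid (saturation change), then flipped vertically (top ↔ bottom).

All colors are more vivid — a global saturation change. The purple diamond is in the bottom-left of the first image and the top-left of the second — shapes on opposite sides of the horizontal midline have swapped in a mirror flip.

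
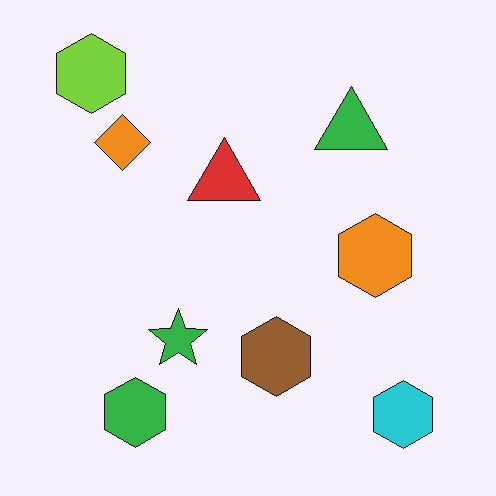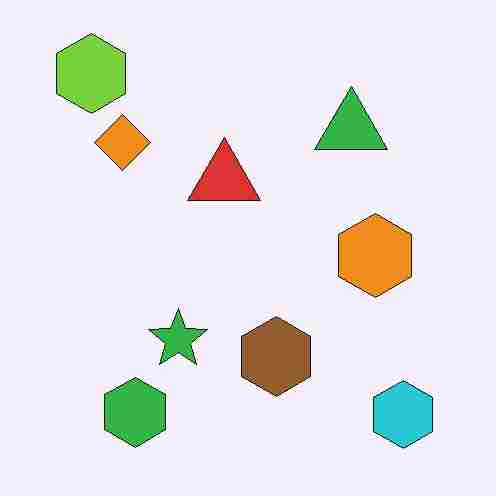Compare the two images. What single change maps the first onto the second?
The second image is the first degraded with heavy JPEG compression.

Blocky 8×8 compression artifacts appear around shape edges and the flat background shows ringing — characteristic JPEG degradation.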